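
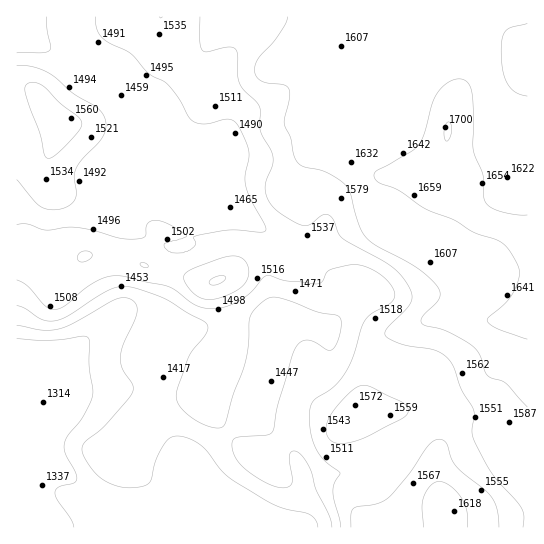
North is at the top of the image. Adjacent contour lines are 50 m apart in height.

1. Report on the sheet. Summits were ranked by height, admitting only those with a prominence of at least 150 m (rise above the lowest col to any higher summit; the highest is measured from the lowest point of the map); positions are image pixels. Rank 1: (447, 131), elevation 1702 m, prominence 388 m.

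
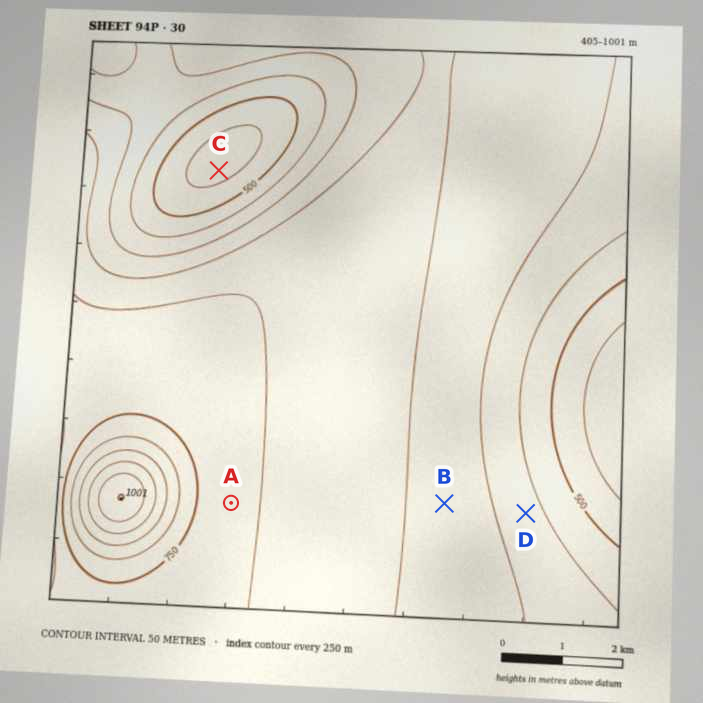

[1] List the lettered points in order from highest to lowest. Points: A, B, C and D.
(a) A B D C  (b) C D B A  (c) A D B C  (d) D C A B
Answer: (a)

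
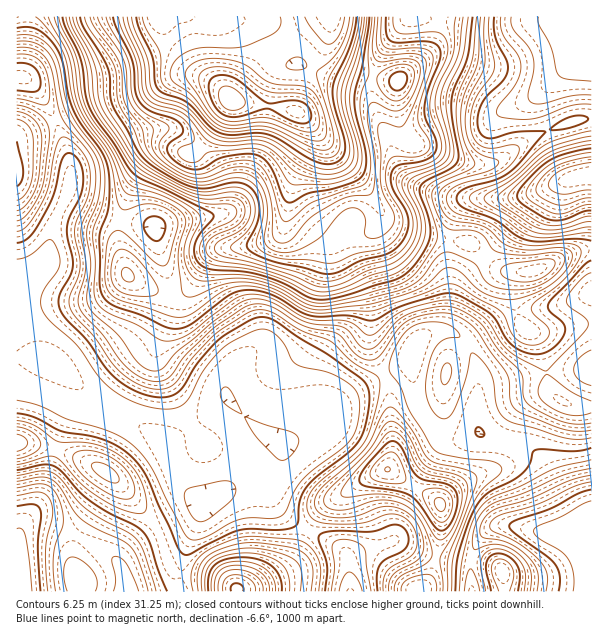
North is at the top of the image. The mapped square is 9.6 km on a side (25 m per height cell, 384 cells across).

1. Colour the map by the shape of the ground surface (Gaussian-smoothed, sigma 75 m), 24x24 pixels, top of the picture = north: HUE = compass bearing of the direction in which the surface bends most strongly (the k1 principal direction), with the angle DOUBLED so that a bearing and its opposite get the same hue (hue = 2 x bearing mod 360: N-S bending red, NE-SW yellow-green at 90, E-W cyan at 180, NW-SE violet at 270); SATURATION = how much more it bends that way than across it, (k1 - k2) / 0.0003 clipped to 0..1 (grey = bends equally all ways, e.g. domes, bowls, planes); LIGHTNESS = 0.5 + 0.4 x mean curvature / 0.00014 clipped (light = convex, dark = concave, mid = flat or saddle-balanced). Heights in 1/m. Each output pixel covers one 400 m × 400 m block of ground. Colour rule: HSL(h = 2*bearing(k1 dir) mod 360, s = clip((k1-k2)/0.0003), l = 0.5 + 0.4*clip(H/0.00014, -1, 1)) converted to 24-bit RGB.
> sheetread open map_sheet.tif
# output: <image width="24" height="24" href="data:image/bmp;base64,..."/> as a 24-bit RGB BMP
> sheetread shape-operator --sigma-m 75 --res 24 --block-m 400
<image width="24" height="24" href="data:image/bmp;base64,Qk32BgAAAAAAADYAAAAoAAAAGAAAABgAAAABABgAAAAAAMAGAAATCwAAEwsAAAAAAAAAAAAALClwrK+Fsb+glIqkUDKCk1WRc8ZyACih2vHk4d3ux5XijVG3sp2OLSJuMVGFe97c4NHq89fKGQddIRqw7fjTUlfAZ2OoWlaRKjJzm7yIrLN7hklTXDdharNnbM2AAJmsaOFYyntfxlSbv3vAuXWJVSRpRZZmL5c4Zjot/7xuBlp4Ifj/7PLZqCbCpE2WhVuMNFd1pK5uqVNDhUVMXX5kZ9R2c7d7MGBeUHsum6I3fWJEmi8xrhAMc083T58+RmI8Khkk/++0P+khATITV0EDVTMWeXU+eXpfOGVFZmFArlhHk3RqgcCNdNmcg1eHaVNtWX5Tjo9Scm1UcDqS45zfz7DWoWRxWTNJKYah2fjT767PKxtUZHJFaotZXopVV3BSVXdFLUxRnat3m8u9uunVWl+ufUF7hHB0an9vdIpuboR8N4WKXa++5prs+5D4o7vjbv/2kdrO9m3PwEjwiIHGh36tl2uMdWBYj6fNH5Xzo+Pru+bkuHSYhjNvgmKFjYSOgYqPdY2MfXqAYH9wMXpDLHJTz2zQ9ODXUrKAS00vhltAq2SZtXC0rWWxtGaypX+vxcDpSGvKTqVVkms+hjU1glpneIF0e4t/hIyNf3SDf3d4e395a39tOWVRKVg5+vqrsj+CeDhecIdYdVlRjF1GeU5DjVpGqJpZlGU5f0tIfWxXgGNXglhPhWpGcZZMXZRqfnF7g254hH52fYF2eX52XWZzOXZy3fFveSphrmpeYZZ0Yk+Gr26mnm2xm7nLqrjegXhpgXd0gW55hkhkkkNOsKV0c8JtR4VuYG11hHWFjICBhn16fHNvbldgRHxFptJtXDyJv5mIaKCeR095dGmHf7GCf8KIX4qGgH95fnV1e1N0i0x9j7SwqL+9vpmIT3hSQnFnaIJ7iH6Kk22BiGBziVKBmsFsPLY3OUNrt7eKsm6hajVzj2xEibk0faI/X2dPf3l3fl1tcUNfb5tkfKprjmxYxXVcrZdmO2JMPXRIaVxMfTwrgHktQ3VR0c2Ri6pUJlBHYZpCiDRHdjt1ub6bvNrVhY6+XV2fdWqKgUuelGqxrpZ4jH9QZJRdsp+PyZOggmqXQmNVLRgfjTAf29QxG3AZYbsjtXQ/T1c3N1smWkE4TZBTXthSf7w/lZJPfGKhaG6GTGyfc06613Wyss2wfM7UcFO20FVcqTg2VhwwSylCZbuR497Umq7ITaiSk45teZ24TnXIRGG/k6q4uI5jy543NoMdK1k1aIVdTGhrOTFKurp11efJWmSqcBqI7FOK4WWzhEjahajWdubQj8XFzarNpl20j6+ARbx1N1ODVHSPacCxnLfm3tD78dL5HjCvXrFNNUR1Qz6RkNWJt9J2bUBuISV4pq3c2NX2t5H/687yl8nHYpuoiHSsvYfS1sHNksfADU26h6PXj9fNO8uaLbSu2pHq44//kMxlGltzNHSryZiF0JNCVD83KSoUVX8AQGELKRYe6YVb0bR7X3hZSXBPhoJeyuG8wt3iF0adObShp7t/oGRwS2tGHjcgx6tQzdapImqEHDtQokVM8mJJXxIgTx4SsPwEJXgVDSYfgtQ637KCkEw9YHMxJNM7afFdfC4TLBYKKisINDIALjwAHz0NMVEzaaMz1sqsOj2CFRQ6VS059AwM2zKpts/p2PPwbGPOInKaOqljx1AwwmVeoNynZPGzgxNSrwgeZsU/PbLur6n38r/oK4QlEigLL0AKyLiRbTGNJgcsUCswdc96vezz0+/28C+UyQQBQlslKD0il6dGqOav1fbhLD7OYRCYyMnp2+zwFajqKTCJ5ZbU/6n8tk7gQEqbybPKeQCVdAaIk8m8ctOAo6sPLCgHVwod8NrSoq3kN4j3wPLy0vnfgM1+Pw1IfzBKZOQ6yNBpbDNbIDE8VYpMmF+00qDw1cP6ljE+SABSelnDvtrMoUTP7avJYmbNPcfx2fLmv9HuYJPzq8bd4rWTi1E1Iws8zml2tedyU3c5ekRROUtcT4hGPHVITIVSnKVtOyYhKB1EfaFftcBWNjZb19SZsbjefc/lpNazp2JpZEw+dnA36Fwn1qFHAEBrobvq9dbkrVatWoSGRG+qe5etW4KTVn1qdn9XND9OJTJJiIVDq8JVPzpenfBrU75QYaBQi4JHkEtPnGuHhGd+rG1n+OfFAIxyCF9S12Z685vRp4jBMYumW2OjjmSfc2eFfXd8LkbMDQi6rrnYjbXNWmDI0uzAbZN1d4VmeXpleH5mfW1kj2J8m4B++fLSVdDHBh0tT1gqwnos4sB/PXJzOUZPeF5afG14f3t/"/>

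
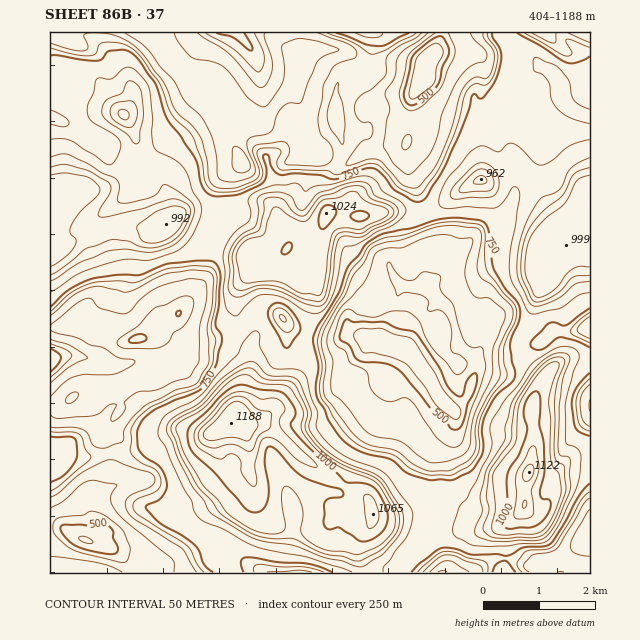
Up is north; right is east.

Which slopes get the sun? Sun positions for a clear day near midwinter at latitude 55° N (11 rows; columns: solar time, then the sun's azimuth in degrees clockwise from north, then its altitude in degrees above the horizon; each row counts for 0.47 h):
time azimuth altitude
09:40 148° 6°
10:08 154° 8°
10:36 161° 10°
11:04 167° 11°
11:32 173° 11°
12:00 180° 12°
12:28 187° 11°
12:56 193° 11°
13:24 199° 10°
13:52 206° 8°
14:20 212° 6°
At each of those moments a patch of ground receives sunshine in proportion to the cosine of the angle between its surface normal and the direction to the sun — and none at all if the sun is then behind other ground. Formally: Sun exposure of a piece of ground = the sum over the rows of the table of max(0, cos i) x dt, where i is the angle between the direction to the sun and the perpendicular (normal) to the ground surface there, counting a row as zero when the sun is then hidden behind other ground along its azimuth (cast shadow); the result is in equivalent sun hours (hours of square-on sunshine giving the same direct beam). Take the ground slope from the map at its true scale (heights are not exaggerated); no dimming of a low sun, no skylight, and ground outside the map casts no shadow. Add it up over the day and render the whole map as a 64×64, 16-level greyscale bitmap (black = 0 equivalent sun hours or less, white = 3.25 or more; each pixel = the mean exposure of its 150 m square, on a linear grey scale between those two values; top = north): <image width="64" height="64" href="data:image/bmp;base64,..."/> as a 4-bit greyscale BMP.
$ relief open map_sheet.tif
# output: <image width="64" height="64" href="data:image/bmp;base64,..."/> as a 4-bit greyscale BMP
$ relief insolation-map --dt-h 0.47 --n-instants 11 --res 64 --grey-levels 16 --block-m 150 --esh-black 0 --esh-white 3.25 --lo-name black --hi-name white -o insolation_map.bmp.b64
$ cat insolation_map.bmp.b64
<image width="64" height="64" href="data:image/bmp;base64,Qk12CAAAAAAAAHYAAAAoAAAAQAAAAEAAAAABAAQAAAAAAAAIAAATCwAAEwsAABAAAAAAAAAAAAAAABEREQAiIiIAMzMzAERERABVVVUAZmZmAHd3dwCIiIgAmZmZAKqqqgC7u7sAzMzMAN3d3QDu7u4A////ABEQAAABM0REWqdlM2vv///sq8hURovLt2eGIQATQQFDEQAAAAI0REZ3VVVZzczMze7u3LhUWM3Lz/tCNndkIxEhAAAAA0VVeIdlVXmIiJvf/tus3HREfP/8u7qaz/1zMxAAAAA1ZWi8uFRFaL3tzMqGZnmst0RGmYec7////JVCEAAAElZnrNuGRFa+/tyYdVVVaJipVERFZovf///rqFRDRFVYmKzcl1VXneyXZTNERVVVh2ZUREREI0WKqauqdYqqiLqKu4ZURYvdllRDI0RFVEVVQ0RERDMhI0qoiZmGd4d5hmd1MjRFeJdVZUMkVEQzRDIRJEREMjQzNHM3iJeWVnZUMQASNFaKhVZlRFdUMzNEIQEjREQzRVRDMySJm8plVEMQAAFEerllZmVFh1RERCAAATMyMzMzREM0M1eLrKdUVDEAA0WJhVZmU0aGVWZCAAASIRAQEiJURYdDNGmKy5d3ZUNXVphlZmUzRmZ4cyAAABEAAAAAEjMzZ1IzRlWLuXZ4rLhYl2d1RDNFaZUQAAAAEAAAAAARASETQRRERWVndmialmmHmXVnZEaXMAAAAAAAAAAAAAEAERIyAUQ0QxATNHdVaHnKmap1aXIAAAAAAAAAAAAAAxABEkQAIwEiIRATREaGWLvMuXmoIAAAAAAAAAAAAAAkIRIRNDIhAAASETQzRoYzRomHm4IAAAAAAAAAAAAAADQyMzI0QgAAAAIyERIyERABNERFQiMQAAAAAAERAAAAIyI0VERDAAAAIzMgABEAAAATMhJWZUAAAAAAEREQAAARISRmM0MREAAjMzEAAAAAAAEQABMiEQAAABABEQAAABESIjQzQzIgACMzMhAAAAAAAAAAABERAAABAAARAAEhEQEREkVVU1RDIzMyEAAAAAAAAAAAASEAAREAERAAJUERAAABRlaHp2ZUMzIhAAAAAAAAAAABJBABEiIhEBJEMyEQAAFGZYvbhmVUQyIQAAAAAAAAAAAkMRARIhABJEREMSIiABaFWZu5mHREMiEAAAAAAAAAASMyIAAAABI1VDMzNEMQAWdFNGZCIREhERAAAAAAAAABIiIhAAAAEkZSIjM0MhAAA0MAAAARAAAAEQAAAAAAAAEiIQAAAAEjVkIkQyNCEAAAEAAAIzQgAAAREREhAAARACRCAAABNEVUMzRDISMhAAAAAAI0RXdCIhERJDEQARAANnVDM0RnhkMzNEQxEjIQAAAhIzRERmQyABEjIhEhAANHl1V4iHZlMiJENDISMyJGRKUzREREVUMRESIjMzMhNVephomYZEQhEkQzMiNGZ2Wb22REVVVFVEMiIzZkNXd4rLqoZUVURDIkRDM0d43adViMyFRnZlRVVVMjWLlmmr3cqadEMzIiI1VERFm4jO63VXnvyZiIllRERDNHvv7/2Yh3h0QyMiIjRERWioiXerqIuYvv3LmqhlQzNDRp3tp1ZWZnVEMkVTM0RGioZ4VGirzMqImaqpq7qXd3VFVFZlVEVWiFQ0ZlZlM0V4ZFVER6u5rLqHZmZ5rM3clWZVRVRERFWbdERVVWZDM1VERERFeYaJqamYibupiJhkNEREVURFVXqGZlRVRFQyREMzRERWZFaImqu9//yFRUMRIzM0REVlaLypdURERDJFQzI0REVUMkZ5mZiJvbdEQxAAEzNDRXm+7u7tlkRFVEVDISNDRENEIyRmZTRYqFRDIAATMyJFnv/v/c7+uZmpdUMhEjM0REVUIBIhEjV4ZEMhACMhADZ4ib7+p53///+lQyEAIzREVWZSAAAAASVUMyIQIgAAE1QyJGd1NHmqmGVDMhABNERWd3UQAAAAACMiIiNBAAAAARAAABEBNpmIh0MyEAAjRERWeFEAAAAAEAAAEQAAAAAAEQAAAAAkfNzKUzIgABNDREQzQxAAAAEgAAAAAAAAAAAAAAAAABITnLhUMyAAEjEREAACMhIQEiAAAAAAAAAAAAAAAAAAARADQzRDIREQAAAAAAJUMyESIQAAAAAAAAAAAAAAAAABEQAAIzMiIhAAAAAAEjQxASIRAAABMAAAAAAAAAAAAAEhAAAjMzMiEAAAAAEiNUIiIREAAAMQAAAAAAAAAAABERIQASNDMzIQAAAAEiNWQzIREREAEAAAAAAAAAABABEREiESIzMzMhEBAAEiRnU0QyERIiIQAAAAABAAEhIhIiERIiIzMzMzIiMyI0WctkQxAAEjMyEAAAABEQESEjMyIhIjMzMzREREREREabuGVCAAEiMzIhABARJEEREiIiIiIiIzQ0REREVTM0RFQyRDIAASIzMyMiEREjMyEiIQASIiIiI0REREREM0QyEAAjMhESIzMzRDMiIiI0QzIhAAEiIyJERERERDNEREMQACMyEiMzMzRVQzIjMzVmUzIAABISIkREREREREREQyABEiESMzMzRYZTMzMzRXiWRBAAAhAAE0RERERERERDIRAAACMzM0RXdlQzMxJENHhUMAASEAATREREQzQzMyESEBABIzNERXhlQzMzIRMRNDRBABEhABJEREMhEgEAABIiABIjNERYmHQzREMgADZUREMQASEAE0REMQAAAAAAAAAAEjNFVpqYQiNEQzEAWIqXd0ISIhFFREIQABAAAAAAAAEjNFaLyoQRNEREV53szN3LllVER6dDEAABEBAAAAAAASM0V82oUhN4iIrf/rl2jf26dURGZCAAAAAB"/>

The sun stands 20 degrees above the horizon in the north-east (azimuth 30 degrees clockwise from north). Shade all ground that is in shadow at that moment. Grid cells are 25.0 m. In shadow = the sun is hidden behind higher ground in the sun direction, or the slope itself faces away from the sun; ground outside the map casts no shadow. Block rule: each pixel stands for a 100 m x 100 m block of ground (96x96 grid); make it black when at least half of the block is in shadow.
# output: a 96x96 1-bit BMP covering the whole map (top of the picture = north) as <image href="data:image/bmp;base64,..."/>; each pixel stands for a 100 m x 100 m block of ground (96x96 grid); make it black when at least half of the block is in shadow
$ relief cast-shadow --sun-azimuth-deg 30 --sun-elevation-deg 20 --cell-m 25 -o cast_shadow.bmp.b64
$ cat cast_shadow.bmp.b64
<image width="96" height="96" href="data:image/bmp;base64,Qk2+BAAAAAAAAD4AAAAoAAAAYAAAAGAAAAABAAEAAAAAAIAEAAATCwAAEwsAAAIAAAAAAAAA////AAAAAAAAAAB4B//+AA/8AAAAAADgH//+AA/+PAAAAAPAPx/+AA///wAAAAfAfz/8AAf//4AAAD/A//+AAAOP/4AAAH+B//4AAAAP/wAAAP8D/4AAAAAP/wAAP/4H/AAAAAAAEAAAf/gP8AAAAAAAAAAAd+APwAAAAAAAAAAAQwAfAAAAAAAAAAAAAAA+AAAAAAAAAAAAAAB8AAAAAAAAAAAAAAD8AAAAAAAAAAAAAAD4AAAAAAAAAAAAAAPwAAAAAAAAAAAAAPPgAAAAAAAAAAAAAf/AAAAAAAAAAAAAAffAAAAAAAAAAAAAAefAAAAAAAAAAAAAAIf4ACAAAAAAAAAAAA94QGAAAAAAAAAAAA944cAAAAAYAAAAAA5ww4AAAAAYAAAAAA4AAAAAAAAYAAAAAAQAAAAAAAAAAAAAAAAAAAAAAAAAAAAAAAAAAAAAAAAAAAAAAAAAAAAAAAAAAAAAAAAAAAAAAAAAAAAAAAAAAAAAAAOAAAAAAAAAAAAAAAcAAAAAAAAAAAAAAAcAAAAAAAAAAAAAAAYAAAAAAAAAAAAAAAQAAAAAAAAAAAAAAAgAAAAAAAAAAAAAABgAgAAAAAAAAAAAADgAAAAAAAAAAAAAAHgAAAAAAAAAAAAAAHgAAAAAAAAAAAAAAPAAAAAAAAAIAAAAB+AAAAAAAAAMAAAAH8AAAAAAAAAMAGAB/AAAwAAAAAAAAPAB8AAA4AAAAAAAAfwBwAAB/AEAAAAAAf8AAAAB/gAAAAAMA/8AAAAD/wAIAAAMP/8AAAAD/4APgAAE//gAAAAH/AAP4AAMf/AAAAAHvAAD+AwcD8AAAAAHuAIA/D//AAAAAAAHGAEAAB//gAAAAAACEAAAAA/9gAAAAAAAAAAAA+BggAAAAAAAAAAAA/AAAAAAAAAAAAAAA/gAAAAM/AAAAAAAAfwAAAAf/4AYAAAAAAAAAAAf///8AAAAAAAAAAAf///8AAAAAAAAAAAM8H/8AAAAAAAAAAAAOB/4AAAAAAAAAAAAAACAAAAAAAAAAAAAAAAAAAAAAAAAAAAAAADgAAAAAAAAAAAAAAD4AAAAAAAAAAAAAAA8AAAAAAAAAAAAAAAAAAAAAAAAAAAAAAAAAAAAAAAAHAAAAAAAAAAAAAAAPAAAAAAAAAAAAAAAPAAAAAAAAAAAAAAAPAAAAAAAAAAAAAAAeAAAAAAAAAAAAAAAIAAAAAAAAAAAAAAAAAAAAAAAAAAAPAAAAAAAAAAAAAAAfAAAAAAAAAAAAAAAfAAAAAAAAAAAAAAAOAAAAAAAAAAAAAAAAAAAAAAAAAAAAAAAAAAAAAAAAAAAAAAAAAAAAAAAAAAAAAAAAAAAAAAAAAAAAAAAAAAAAAAAAAAAAAAAAAAACAAAAAAAAAAAAAAAEAAAAAAAAAAAAAAAAAAAAAAAAAAAAAAAQAAAAAAAAAAAAAAAwAAAAAAGAAAAAAADwAAeAAAHAAAAAAAPgAB/4AAPAAAAAAAfAAD/9wYPAAAAAAAeAAH/A44PAAAAAAA8AAP8AQYEAAA="/>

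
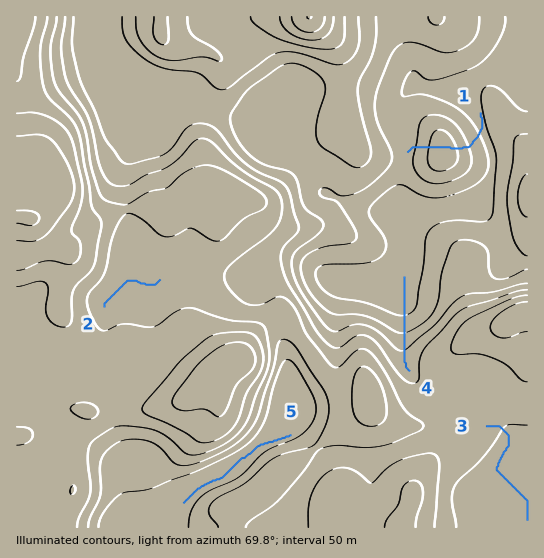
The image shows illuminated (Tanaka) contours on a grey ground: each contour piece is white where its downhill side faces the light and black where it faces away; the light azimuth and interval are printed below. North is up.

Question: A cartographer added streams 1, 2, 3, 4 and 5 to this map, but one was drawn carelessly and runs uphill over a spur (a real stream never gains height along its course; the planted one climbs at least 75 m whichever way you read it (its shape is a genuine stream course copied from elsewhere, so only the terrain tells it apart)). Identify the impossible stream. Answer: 1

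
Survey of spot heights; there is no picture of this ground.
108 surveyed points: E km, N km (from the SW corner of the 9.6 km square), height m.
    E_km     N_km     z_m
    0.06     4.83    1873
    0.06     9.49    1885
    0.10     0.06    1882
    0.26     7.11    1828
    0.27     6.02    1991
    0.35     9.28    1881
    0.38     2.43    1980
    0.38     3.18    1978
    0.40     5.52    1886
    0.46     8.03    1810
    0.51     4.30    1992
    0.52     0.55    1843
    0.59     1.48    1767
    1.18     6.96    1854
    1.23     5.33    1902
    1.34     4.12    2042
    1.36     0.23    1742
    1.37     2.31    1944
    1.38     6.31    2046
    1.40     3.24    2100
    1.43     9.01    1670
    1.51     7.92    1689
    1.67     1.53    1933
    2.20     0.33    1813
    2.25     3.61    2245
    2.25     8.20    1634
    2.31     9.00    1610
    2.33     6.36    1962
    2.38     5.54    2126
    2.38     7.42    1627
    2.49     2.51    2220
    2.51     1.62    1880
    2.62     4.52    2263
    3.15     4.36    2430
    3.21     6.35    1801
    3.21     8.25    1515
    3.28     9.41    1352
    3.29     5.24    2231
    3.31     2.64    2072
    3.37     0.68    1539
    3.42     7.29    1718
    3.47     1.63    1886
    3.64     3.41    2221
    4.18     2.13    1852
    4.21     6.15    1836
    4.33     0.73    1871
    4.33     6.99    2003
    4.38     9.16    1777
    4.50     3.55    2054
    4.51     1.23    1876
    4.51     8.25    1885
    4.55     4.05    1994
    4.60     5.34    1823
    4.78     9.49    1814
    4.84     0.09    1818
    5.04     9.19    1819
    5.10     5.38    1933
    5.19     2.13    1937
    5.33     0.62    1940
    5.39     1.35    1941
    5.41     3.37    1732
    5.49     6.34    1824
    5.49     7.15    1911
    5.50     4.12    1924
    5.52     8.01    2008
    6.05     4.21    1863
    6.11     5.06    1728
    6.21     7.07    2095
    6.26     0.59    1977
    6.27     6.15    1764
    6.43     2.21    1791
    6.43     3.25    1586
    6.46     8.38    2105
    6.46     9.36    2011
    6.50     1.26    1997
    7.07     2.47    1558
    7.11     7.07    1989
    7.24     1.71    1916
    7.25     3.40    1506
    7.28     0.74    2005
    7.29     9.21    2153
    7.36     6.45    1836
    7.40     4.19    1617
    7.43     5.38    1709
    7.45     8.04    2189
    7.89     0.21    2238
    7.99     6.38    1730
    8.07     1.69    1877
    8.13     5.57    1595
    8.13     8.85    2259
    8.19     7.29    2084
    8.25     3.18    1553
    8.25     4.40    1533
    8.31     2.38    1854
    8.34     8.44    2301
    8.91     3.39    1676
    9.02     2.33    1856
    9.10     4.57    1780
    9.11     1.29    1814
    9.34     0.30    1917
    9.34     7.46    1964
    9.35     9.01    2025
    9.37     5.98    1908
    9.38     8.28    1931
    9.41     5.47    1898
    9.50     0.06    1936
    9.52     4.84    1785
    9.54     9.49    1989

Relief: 1350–2460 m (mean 1890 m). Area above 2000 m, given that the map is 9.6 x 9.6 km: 24.5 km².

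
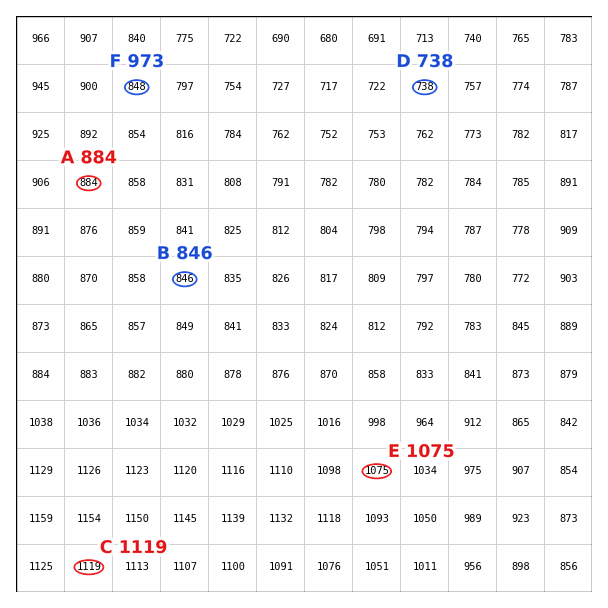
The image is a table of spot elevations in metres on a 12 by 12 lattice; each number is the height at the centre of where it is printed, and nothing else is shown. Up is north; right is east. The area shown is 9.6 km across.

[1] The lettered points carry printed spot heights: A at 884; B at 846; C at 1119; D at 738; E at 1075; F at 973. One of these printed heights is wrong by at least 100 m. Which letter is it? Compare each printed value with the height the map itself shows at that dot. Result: F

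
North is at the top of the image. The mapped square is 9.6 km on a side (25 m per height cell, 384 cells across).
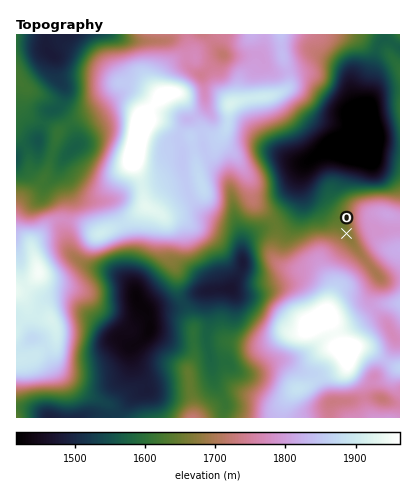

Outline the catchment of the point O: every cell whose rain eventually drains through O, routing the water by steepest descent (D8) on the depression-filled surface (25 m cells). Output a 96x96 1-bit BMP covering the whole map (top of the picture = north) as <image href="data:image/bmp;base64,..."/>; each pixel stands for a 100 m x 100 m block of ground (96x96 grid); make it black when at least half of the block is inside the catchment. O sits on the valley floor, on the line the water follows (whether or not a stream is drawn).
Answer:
<image width="96" height="96" href="data:image/bmp;base64,Qk2+BAAAAAAAAD4AAAAoAAAAYAAAAGAAAAABAAEAAAAAAIAEAAATCwAAEwsAAAIAAAAAAAAA////AAAAAAAAAAAAAAAAAAAAAAAAAAAAAAAAAAAAAAAAAAAAAAAAAAAAAAAAAAAAAAAAAAAAAAAAAAAAAAAAAAAAAAAAAAAAAAAAAAAAAAAAAAAAAAAAAAAAAAAAAAAAAAAAAAAAAAAAAAAAAAAAAAAAAAAAAAAAAAAAAAAAAAAAAAAAAAAAAAAAAAAAAAAAAAAAAAAAAAAAAAAAAAAAAAAAAAAAAAAAAAAAAAAAAAAAAAAAAAAAAAAAAAAAAAAAAAAAAAAAAAAAAAAAAAAAAAAAAAAAAAAAAAAAAAAAAAAAAAAAAAAAAAAAYAAAAAAAAAAAAAAA4AAAAAAAAAAAAAAA4AAAAAAAAAAAAAAA4AAAAAAAAAAAAAAB8AAAAAAAAAAAAAAB+AAAAAAAAAAAAAAD/AAAAAAAAAAAAAAH/gAAAAAAAAAAAAAD/wAAAAAAAAAAAAAD/4AAAAAAAAAAAAAD//8AAAAAAAAAAAAB//8AAAAAAAAAAAAB//8AAAAAAAAAAAAB//8AAAAAAAAAAAAB//8AAAAAAAAAAAAB//8AAAAAAAAAAAAB//8AAAAAAAAAAAAD//8AAAAAAAAAAAAH//8AAAAAAAAAAAAH//8AAAAAAAAAAAAH//8AAAAAAAAAAAAH//8AAAAAAAAAAAAD//8AAAAAAAAAAAAB//8AAAAAAAAAAAAA//8AAAAAAAAAAAAAf/8AAAAAAAAAAAAAP/8AAAAAAAAAAAAAP/8AAAAAAAAAAAAAAf8AAAAAAAAAAAAAAP8AAAAAAAAAAAAAAH8AAAAAAAAAAAAAAH8AAAAAAAAAAAAAADwAAAAAAAAAAAAAAAAAAAAAAAAAAAAAAAAAAAAAAAAAAAAAAAAAAAAAAAAAAAAAAAAAAAAAAAAAAAAAAAAAAAAAAAAAAAAAAAAAAAAAAAAAAAAAAAAAAAAAAAAAAAAAAAAAAAAAAAAAAAAAAAAAAAAAAAAAAAAAAAAAAAAAAAAAAAAAAAAAAAAAAAAAAAAAAAAAAAAAAAAAAAAAAAAAAAAAAAAAAAAAAAAAAAAAAAAAAAAAAAAAAAAAAAAAAAAAAAAAAAAAAAAAAAAAAAAAAAAAAAAAAAAAAAAAAAAAAAAAAAAAAAAAAAAAAAAAAAAAAAAAAAAAAAAAAAAAAAAAAAAAAAAAAAAAAAAAAAAAAAAAAAAAAAAAAAAAAAAAAAAAAAAAAAAAAAAAAAAAAAAAAAAAAAAAAAAAAAAAAAAAAAAAAAAAAAAAAAAAAAAAAAAAAAAAAAAAAAAAAAAAAAAAAAAAAAAAAAAAAAAAAAAAAAAAAAAAAAAAAAAAAAAAAAAAAAAAAAAAAAAAAAAAAAAAAAAAAAAAAAAAAAAAAAAAAAAAAAAAAAAAAAAAAAAAAAAAAAAAAAAAAAAAAAAAAAAAAAAAAAAAAAAAAAAAAAAAAAAAAAAAAAAAAAAAAAAAAAAAAAAAAAAAAAAAAAAAAAAAAAAAAAAAAAAAAAAAAAAAAAAAAAAAAAAAAAAAAAAAAAAAAAAAAAAAAAAAAAAAAAA="/>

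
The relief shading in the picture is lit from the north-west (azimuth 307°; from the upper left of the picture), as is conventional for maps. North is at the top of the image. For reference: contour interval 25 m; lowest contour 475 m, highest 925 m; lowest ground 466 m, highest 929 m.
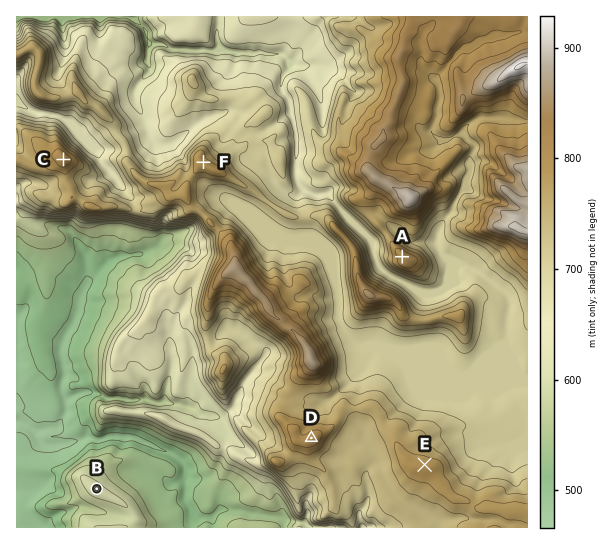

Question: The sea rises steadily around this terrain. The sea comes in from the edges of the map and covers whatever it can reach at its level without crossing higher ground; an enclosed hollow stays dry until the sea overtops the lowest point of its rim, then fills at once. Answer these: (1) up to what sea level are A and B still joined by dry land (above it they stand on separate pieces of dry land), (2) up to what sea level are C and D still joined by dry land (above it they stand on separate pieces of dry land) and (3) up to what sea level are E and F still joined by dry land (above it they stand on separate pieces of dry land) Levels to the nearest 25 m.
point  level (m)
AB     525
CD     725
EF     750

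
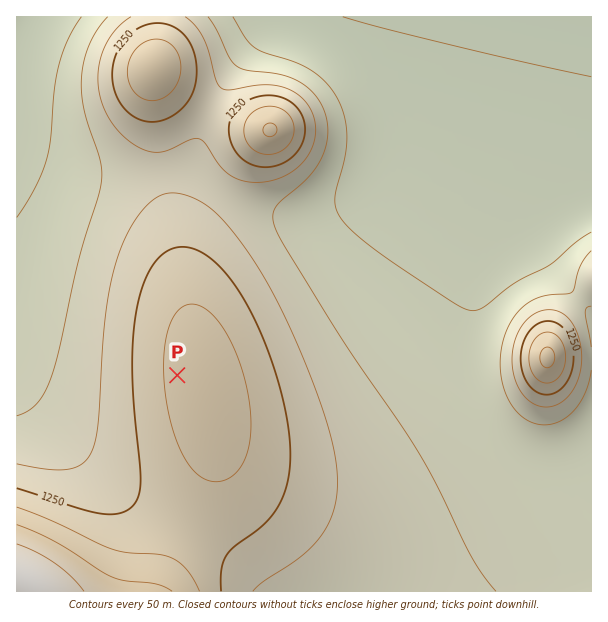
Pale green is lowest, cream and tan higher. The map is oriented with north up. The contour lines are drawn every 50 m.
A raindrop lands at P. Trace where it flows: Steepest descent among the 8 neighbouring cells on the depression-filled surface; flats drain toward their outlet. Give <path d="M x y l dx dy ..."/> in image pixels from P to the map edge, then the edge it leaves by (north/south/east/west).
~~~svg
<path d="M177 375l-132 0-28-28"/>
exit: west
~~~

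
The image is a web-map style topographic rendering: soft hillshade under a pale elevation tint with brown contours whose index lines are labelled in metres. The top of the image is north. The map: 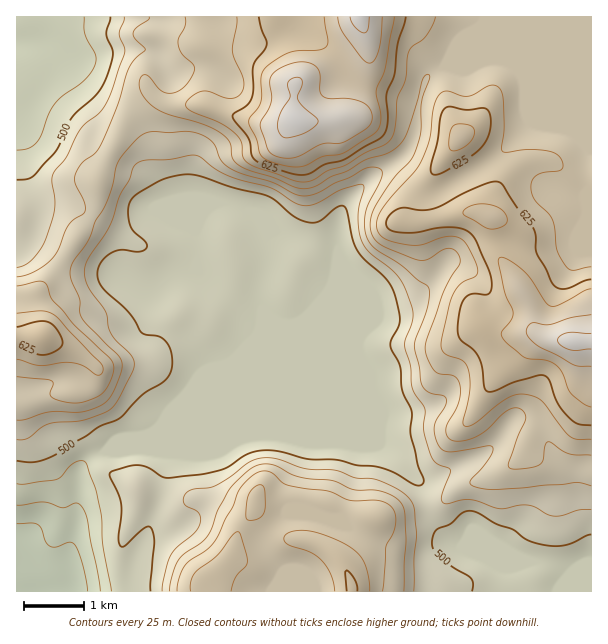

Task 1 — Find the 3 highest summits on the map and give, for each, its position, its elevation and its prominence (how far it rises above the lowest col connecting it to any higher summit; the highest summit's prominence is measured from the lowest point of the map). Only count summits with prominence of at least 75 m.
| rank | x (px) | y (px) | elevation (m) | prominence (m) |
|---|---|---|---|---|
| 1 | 294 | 119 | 710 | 302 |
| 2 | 572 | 341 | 708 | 131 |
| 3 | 41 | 338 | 650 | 98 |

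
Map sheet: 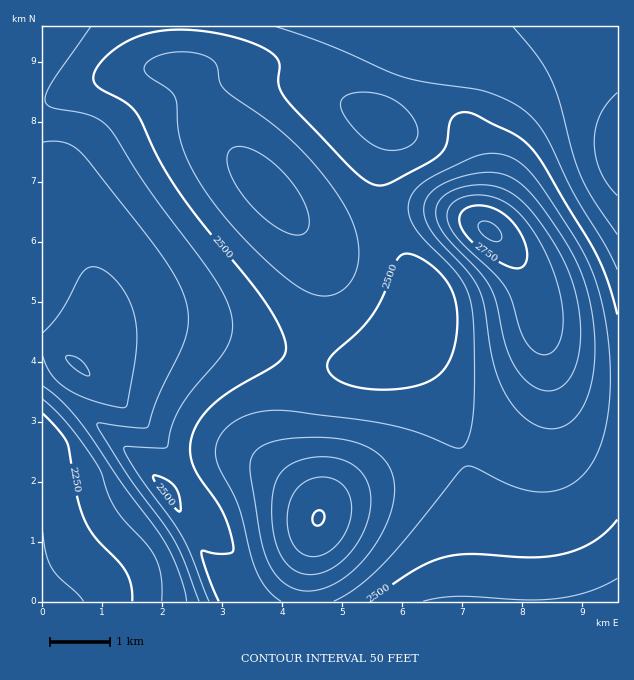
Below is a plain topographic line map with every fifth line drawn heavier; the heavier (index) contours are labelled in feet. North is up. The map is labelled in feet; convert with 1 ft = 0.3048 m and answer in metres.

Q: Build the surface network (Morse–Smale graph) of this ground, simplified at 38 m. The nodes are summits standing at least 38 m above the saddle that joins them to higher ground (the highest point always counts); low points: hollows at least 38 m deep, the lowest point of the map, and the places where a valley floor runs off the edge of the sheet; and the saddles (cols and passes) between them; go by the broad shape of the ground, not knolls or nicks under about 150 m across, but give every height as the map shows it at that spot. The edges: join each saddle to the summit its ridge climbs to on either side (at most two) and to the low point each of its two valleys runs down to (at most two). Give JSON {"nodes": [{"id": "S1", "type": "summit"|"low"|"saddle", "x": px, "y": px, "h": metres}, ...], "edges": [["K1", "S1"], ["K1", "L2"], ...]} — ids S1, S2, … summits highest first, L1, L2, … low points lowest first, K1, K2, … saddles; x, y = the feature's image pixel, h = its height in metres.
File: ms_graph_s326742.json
{"nodes": [
{"id": "S1", "type": "summit", "x": 490, "y": 231, "h": 856},
{"id": "S2", "type": "summit", "x": 319, "y": 517, "h": 839},
{"id": "L1", "type": "low", "x": 44, "y": 600, "h": 666},
{"id": "L2", "type": "low", "x": 617, "y": 148, "h": 708},
{"id": "K1", "type": "saddle", "x": 464, "y": 457, "h": 777},
{"id": "K2", "type": "saddle", "x": 178, "y": 27, "h": 760}],
"edges": [["K1", "S1"], ["K1", "S2"], ["K1", "L1"], ["K2", "S1"], ["K2", "L1"], ["K2", "L2"]]}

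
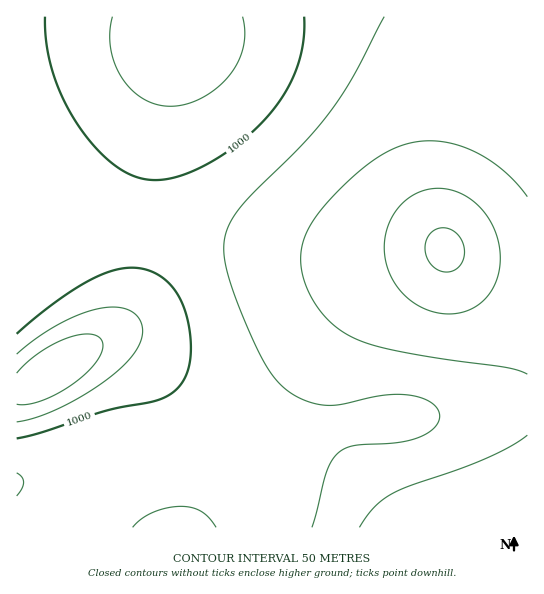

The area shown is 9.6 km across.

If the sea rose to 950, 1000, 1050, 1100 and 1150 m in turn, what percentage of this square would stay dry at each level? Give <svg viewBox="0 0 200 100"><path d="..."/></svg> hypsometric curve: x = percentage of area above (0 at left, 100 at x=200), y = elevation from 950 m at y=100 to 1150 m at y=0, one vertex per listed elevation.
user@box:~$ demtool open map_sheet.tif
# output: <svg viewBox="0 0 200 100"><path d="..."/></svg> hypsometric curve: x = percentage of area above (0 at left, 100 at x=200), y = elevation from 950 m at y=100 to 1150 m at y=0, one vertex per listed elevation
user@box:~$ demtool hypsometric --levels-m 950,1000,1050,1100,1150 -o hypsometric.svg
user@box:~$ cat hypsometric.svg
<svg viewBox="0 0 200 100"><path d="M185 100l-26-25-70-25-51-25-29-25"/></svg>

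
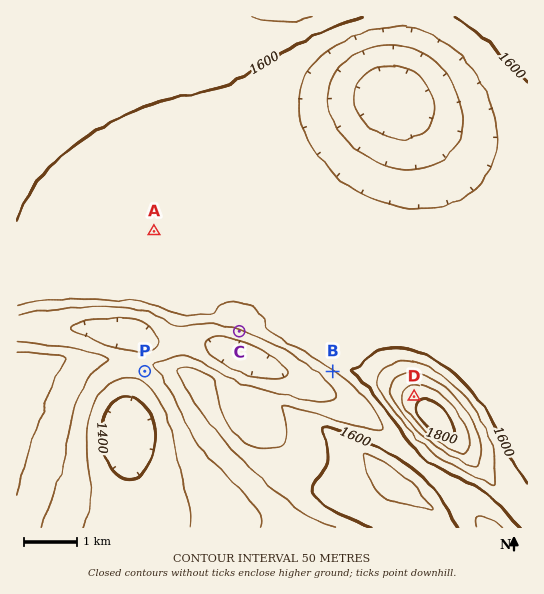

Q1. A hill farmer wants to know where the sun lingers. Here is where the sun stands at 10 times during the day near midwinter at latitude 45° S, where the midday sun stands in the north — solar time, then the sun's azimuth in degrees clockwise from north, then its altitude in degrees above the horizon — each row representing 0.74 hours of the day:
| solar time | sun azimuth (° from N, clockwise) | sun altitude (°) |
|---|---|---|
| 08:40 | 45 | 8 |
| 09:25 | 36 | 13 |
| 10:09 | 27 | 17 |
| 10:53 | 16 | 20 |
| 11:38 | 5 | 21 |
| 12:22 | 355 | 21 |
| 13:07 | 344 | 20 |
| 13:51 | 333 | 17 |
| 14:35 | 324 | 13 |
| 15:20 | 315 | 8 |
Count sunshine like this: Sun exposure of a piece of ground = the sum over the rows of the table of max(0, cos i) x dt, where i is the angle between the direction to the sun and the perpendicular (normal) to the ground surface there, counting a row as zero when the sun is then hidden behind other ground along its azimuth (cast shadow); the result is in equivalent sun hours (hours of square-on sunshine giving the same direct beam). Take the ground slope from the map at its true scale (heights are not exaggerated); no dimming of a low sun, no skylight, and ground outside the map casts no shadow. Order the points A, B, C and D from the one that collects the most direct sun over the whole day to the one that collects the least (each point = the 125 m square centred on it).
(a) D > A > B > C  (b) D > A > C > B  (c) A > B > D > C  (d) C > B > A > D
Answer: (a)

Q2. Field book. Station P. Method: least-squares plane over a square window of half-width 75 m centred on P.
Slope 8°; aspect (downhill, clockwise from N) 212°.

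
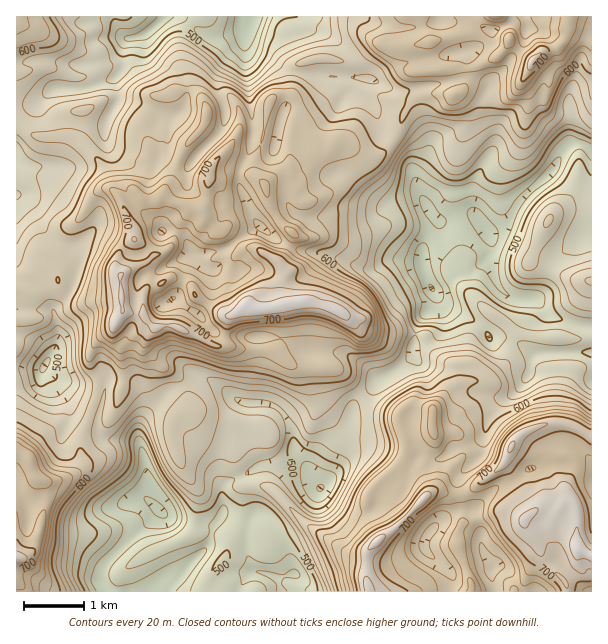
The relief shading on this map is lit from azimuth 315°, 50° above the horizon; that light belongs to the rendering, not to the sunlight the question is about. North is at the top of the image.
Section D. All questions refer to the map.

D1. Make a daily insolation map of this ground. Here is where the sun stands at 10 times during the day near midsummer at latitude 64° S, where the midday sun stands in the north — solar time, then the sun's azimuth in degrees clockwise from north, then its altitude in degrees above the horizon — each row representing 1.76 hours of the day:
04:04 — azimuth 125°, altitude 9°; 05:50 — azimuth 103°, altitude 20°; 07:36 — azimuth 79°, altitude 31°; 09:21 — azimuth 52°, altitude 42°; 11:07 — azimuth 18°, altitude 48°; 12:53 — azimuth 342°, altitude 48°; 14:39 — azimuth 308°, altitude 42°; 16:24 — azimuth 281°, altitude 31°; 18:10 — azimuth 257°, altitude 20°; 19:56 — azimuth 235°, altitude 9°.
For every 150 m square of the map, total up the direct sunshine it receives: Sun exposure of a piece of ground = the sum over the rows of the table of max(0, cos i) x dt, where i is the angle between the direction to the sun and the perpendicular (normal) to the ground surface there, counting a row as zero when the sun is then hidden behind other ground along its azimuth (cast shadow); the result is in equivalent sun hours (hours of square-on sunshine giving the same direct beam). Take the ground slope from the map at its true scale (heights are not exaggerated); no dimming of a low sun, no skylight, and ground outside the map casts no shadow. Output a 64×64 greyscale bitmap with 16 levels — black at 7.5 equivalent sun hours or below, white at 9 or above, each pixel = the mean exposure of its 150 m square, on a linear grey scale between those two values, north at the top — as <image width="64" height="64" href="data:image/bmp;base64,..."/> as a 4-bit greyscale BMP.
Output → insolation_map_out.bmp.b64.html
<image width="64" height="64" href="data:image/bmp;base64,Qk12CAAAAAAAAHYAAAAoAAAAQAAAAEAAAAABAAQAAAAAAAAIAAATCwAAEwsAABAAAAAAAAAAAAAAABEREQAiIiIAMzMzAERERABVVVUAZmZmAHd3dwCIiIgAmZmZAKqqqgC7u7sAzMzMAN3d3QDu7u4A////AJqZq7u7qYmqq7qqqqu7qqu4VWaKu8y7q7uqqpuYdmmHqYm7uYmZmJmqu7qqq8y6u4RXZ6u7u7u7ubuqu4dlm4dleaqIeKupiJqru6mamImYRGVpuqq7vMuZuoq4iIq5iWdniIdnu7qpiJm7uqqImZZFVYmZmrvLuIqqqnV4mqiHy3V4h3ebu7qYh4q7qpqplVVYqphYqqqYmqqYNYqqmJu7lXiHmIm7zLqYeauqqqqGVYu8y3R4mqqqmZVHmamau7uVeZmqqavMzLqqu6qquoRZy7vNyDV6u7qZdHiaqqq6qrZnmru7uru8u6q7uru5VbzMurzdkjeaqphnqZqqqqmqt0V5q8u7u5mJiKqqu5RbzM3KmrzZAmirunmquqqqqaq5MjV4m7u6lld3iZmXRbuavLqYibyAJomYq7u7u6qquapxASNoqqqDRniIiGVqyYisu6qpm8lXmXebu7u7u7upiZcxAkV5qUFHmZmZmby3ZZu7y6qJzLq7l3q7u8y7upmruoZDNFeWAmmpmavMy6dWabvMupisy6vLdprMy8upibzMypdUV5MVmpmZmbu6qoZVi83bqrvMqL3Iaau7y6mKq7u7upd4cjiqmZqpmaqqhVRpvMy6u7u5esuXiaqqqrzMqbu7upgyaqqZqqqYiKmId2eau6qqibuIqpeKqru5zcupu7u6lSSaqqmqqqqXmHiZqYmYiqh3mpmruomqupfcupm7qYdjNqqqqqqqqqmHeJqqqHWLqJmqhpvcl4iHesuqqruphkVoqqqqqqqrupiZmqupdqupqruWm83cqZrNu7vLu6qYVoq7qqqrvMy7mJmZqqmZqqmpq5d6zd3czN28zMy6qql3mru7uqvMy7mImpmambzKqrqruHm93czM3czMy7qqqYiZq7u7qqmIh3eJmYmZzdy8y6u7h4vdzMzdu7u7uqqqqZmau7uodmZVV4iHZ4i83crLqqqYV83MzMyqq7qXmqqph2iruoVVVURXZmVmhorN3My7qruom8zMuambqWSJiId3aKqGQ0VlVoiZmZmHZ6u8u7u7u6mqu7uph3qpdXhmdXiphTISRniJq7u7uWZmi6mau7vMuqvMzMuHZ5mIhkd3eIdDEBR4maq7u7qWEUVqqrzMzcq7qqqruqh3aImUSIdjRBEXqrvMu6mZmGAASGeazMzMubuoh3iImHZWeZdFmIQxFryph5mZmJmHEXZoh6u8zMuZqqu7u7uHZmRomIVom5nMx0MAACRnd0AHh4q6zMzMyomru8zLuruph1aJqWmszMyFaGMQAAAAA4qpq7qru7uoirzLu6h2qqmZhWeaq7qruFjMuqqpdleazMy6qoibqYq8zMy5h4iZmIm5mYmalFmVmszMvMy7u8zMzLirq6qYq8y6qqmZmaqpmauZipqmNmm6u93LvMzMzM3dqqurdYq8yodneIiYuqqqi6iKiruXrMqqrMzLq8zN3dy6u7klrMy6hlVniaq6qrqKqZuXmsy8u6qqu6qpvN3curu6pyi7u7qHiJq7zLu7u4m7vMuYeru6mpmHi8zNy5d4qqmVWLurupmqq7zMu7u7ibvLqrp0mqq7qXnNzLqHeIh3d4Vqu7qqq7qqu8y7u7l4q8uHrMmIZFi7vdpiEliaqYd3ZYu7u6q7upmru7u7qGaau6qrq4d5h4vMc2mqqaqqmId5u7u7qauqmJqqu7uph3mpm6d5h5q6mrlHzLu6qqu6mZq7u7uYirqpiaq7u7upiIWrmImJqru6lnu6mrqqq7u6q7qruomKu7qZqru7u7qXZrqXh5qqu6qGmqmImqmau7uqqZmYiZi8zLqqu7u6u5Y5uqqbzLqqqYiqqqqYiJmaqqmZmIiZl5zcy7uqqrqrp4urzLu7mZmYiZqqu7qXaIiZmZmZmIh3aszLu6qquqvMzMysy7qZmYibqquru6lld3mYdlV4iYZnrMu7qru6mrzMy6vLu7qqmrzLq6qqqpZWeJh2ZmmpmGV5u7uqqqmIm8u7u7uJzJmbu8u7qpmaqXRGeIiYaKqYdlibu5h4iImsy7u6upSsuIq6u7u6mZqqpyR5mamHmpmGV5u7d4mZqru6qru6pzrbmbmqu7qqqqu6VHmaqpeJmIdVmrl5qqq7u6qqu7q6dKyoqpqqu7u7u7uWeJqqmXiHd2RnZKu7u7uqqqu7u7une7mqmqq7zMu7uqh3eJmZiIiHhkRVu7u6qpmru7u7q6iKupqKu7u8zLu6qYdlV4iHiZdniJm7u7u6mJu7upmZmqirqomru7vMu6q6mHVFeHZXmGWbmKq8zMzKmaqYmZisp7yrqKq7uru6qrqYiId5qWR5lGqYmau8u8zLqru6qsyb273Lu7u7q6u7urqqupmqhliVOJmZiIeJq7vMzMzMzL3LrdzMu7u7u6hmZ4q7qamYZZglmamHibuqmbzMzMzM3aqszMuqqpmZh3iHZ4mXd5qSaUN3u7qqq7uqq8y7vMzLmZzLqYiImZhVm7u7u7ljapU3Y3h4iHeJqqvLvMzMzcqIi7zMu7u7lTeZmau7u6lXvGVlaGZWeJq7u8u8zM3cupeau8zMzLlkiqqZiImqu3W9y4VXmImaqqqpmbzMzLmapqqru8zLmIq7u7u6qZq6qZzLuYqqqru7qZhmWszKiJmZq6u7u6mavMu7u8y7u4jLeqmpiqu7uoqqmIh3q7qZmZqau7u7qau6qpmZqqq5IXupqqqZ"/>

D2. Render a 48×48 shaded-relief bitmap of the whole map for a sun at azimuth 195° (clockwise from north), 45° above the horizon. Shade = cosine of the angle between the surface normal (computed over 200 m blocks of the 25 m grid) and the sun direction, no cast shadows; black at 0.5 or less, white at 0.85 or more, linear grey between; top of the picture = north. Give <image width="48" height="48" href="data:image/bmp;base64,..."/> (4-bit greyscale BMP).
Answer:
<image width="48" height="48" href="data:image/bmp;base64,Qk32BAAAAAAAAHYAAAAoAAAAMAAAADAAAAABAAQAAAAAAIAEAAATCwAAEwsAABAAAAAAAAAAAAAAABEREQAiIiIAMzMzAERERABVVVUAZmZmAHd3dwCIiIgAmZmZAKqqqgC7u7sAzMzMAN3d3QDu7u4A////AImENHq7uph4mZZYmL3MuFVnZohHh73qrKp0R5mquqmImZiaqs3Lp2Z2V6hYic3JvJlmeKqIqruoiZq7vN3KmZh1abhpvcyZy2d3eaqXeJu6iZqqvd2oeal3mqiL7sqrqGeGeZmYZWiqmJmZvclmVXqpmIis7Lqqhod2iHZ4dVeamJmJzHJGdDeruYi9yqmqh4h4mHZ3d5q7qaqs1xFGiGV83KmrqYmZh4qauqqYic7cq7zdgzRGipdZzKq5h3eJdauZvNzLq+/am7u4RXh2V5mFeIm7mHZ3VbpleszLrf64q6mGZ5unVHmWRXd6uXd2aLczWJqpruyZq6mYiLzKdEiYdohVupmIiXM1d3d2vsmaqqqqmszLl2iZqYh1e6qZihFXiHiI3bmZmZqqm9y6maqauph3R6qqqyRneJqr7KmZmZmYnMupmruaqId3MmiallZWeJq825mZmHdmrLqpmqmZh3eIURNEIGRFeJmruoiYd3iJzLqqqGV3RWd4YwAAAFRWeJmaq6mHebzN7cu8p1MjJXiJhSIiEWZom6qqvMqIre7v7czMmIUyRXiYd2VEVoiJvcvM3Lmt//7ty6qom7plZ3d1V4dmeJqqq87d26z//9u7mIiJ39uIhlVDZ4iIeJvLus/czd/+y5iZmaq+/7mZhEQ1iJqqmavMyq3bzN23i7zMzMzv63eGRFVpmZiIiaq83Kq7pmVHvO///v/+ljNUNGerhmZoq5msvLmpdESLl6y83e2mQQNWVoqnRFabzaqrmaqYaKq5VEVnd3YyEBVWaap0SJq7zJmql5qYebt1ZkNWdTIQAEVVi6dVnN3LqomZmImHiXdGiId5hTEAFFVWq5dnrNy5d4mYiXZnmYdoqau4QzNXiHeJqYiImaqXZYiImYZplnisy5liV5qpmJqaqIh4h4mYdoeJu5d6dWnNy4UnqpmYiJqqmId4l4qpmHeJq6moaKvLmYachWeId4mIiIiKqHmpmXd3ervHi8uph3nLaJmIiIdmiqmrqWZ4mYiIeL24mah4mHvJipmZmZhnq7vLunRGiKmYh4pmVnZ5qJyomYeJq7l6zMzMu6ZGiJmYiHU0Vmd4qKp2iIiJvLmLzd27vMp2iKqqqoVWiHiFeZdliImqqqmszMy6vMuod7zLuoZ5mIinWJd3iJmqmIrMu6q6rMu5eMuqqGeZmIeaZYeZiYiIh3rLuqq7vMu7rKiIiIiJiId6lXiZiYdmZ4m7zMu8zMu83od4iZl3iJiJh3eamHZVZ5mr3uy83Lu7vIh2ZniHmqqYWGWJmGZ3eJmbzdy73su5q5mHZmZ3eJmVRhJFdlaIiImrupmqvdqqu6qqmHd2RGd0MAIjVWiZmazMuomrqsuby5qqmZiGRFZTICRFZ5qqq927upmsyays3Lu7qYhlVWZBI0ZmZniJreyqqYiaummrzMzLmIdmZVQiVmeHZUV5vLmZmaqYmkR6u7qXZ4eal0NHiIiIh2eaqHiId5malmZ5qZl0V4m8uER6qIh4iImqhniYZoiclYmZqQ=="/>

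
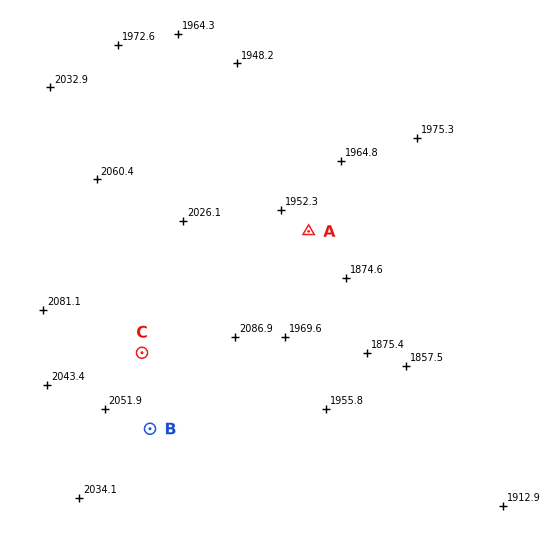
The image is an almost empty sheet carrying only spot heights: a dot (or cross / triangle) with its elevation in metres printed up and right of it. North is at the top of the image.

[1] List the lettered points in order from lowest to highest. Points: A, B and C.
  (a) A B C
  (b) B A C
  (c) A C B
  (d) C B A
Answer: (a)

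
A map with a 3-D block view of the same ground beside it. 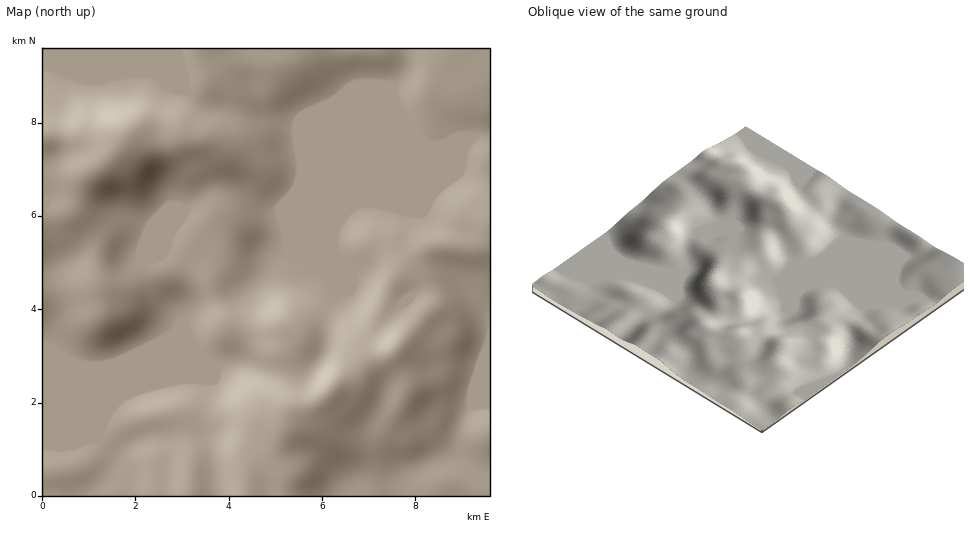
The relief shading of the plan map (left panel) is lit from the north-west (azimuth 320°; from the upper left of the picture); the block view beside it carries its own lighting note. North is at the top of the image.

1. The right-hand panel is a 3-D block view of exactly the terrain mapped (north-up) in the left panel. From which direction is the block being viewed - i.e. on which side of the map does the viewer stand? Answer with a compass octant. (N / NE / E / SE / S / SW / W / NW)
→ SE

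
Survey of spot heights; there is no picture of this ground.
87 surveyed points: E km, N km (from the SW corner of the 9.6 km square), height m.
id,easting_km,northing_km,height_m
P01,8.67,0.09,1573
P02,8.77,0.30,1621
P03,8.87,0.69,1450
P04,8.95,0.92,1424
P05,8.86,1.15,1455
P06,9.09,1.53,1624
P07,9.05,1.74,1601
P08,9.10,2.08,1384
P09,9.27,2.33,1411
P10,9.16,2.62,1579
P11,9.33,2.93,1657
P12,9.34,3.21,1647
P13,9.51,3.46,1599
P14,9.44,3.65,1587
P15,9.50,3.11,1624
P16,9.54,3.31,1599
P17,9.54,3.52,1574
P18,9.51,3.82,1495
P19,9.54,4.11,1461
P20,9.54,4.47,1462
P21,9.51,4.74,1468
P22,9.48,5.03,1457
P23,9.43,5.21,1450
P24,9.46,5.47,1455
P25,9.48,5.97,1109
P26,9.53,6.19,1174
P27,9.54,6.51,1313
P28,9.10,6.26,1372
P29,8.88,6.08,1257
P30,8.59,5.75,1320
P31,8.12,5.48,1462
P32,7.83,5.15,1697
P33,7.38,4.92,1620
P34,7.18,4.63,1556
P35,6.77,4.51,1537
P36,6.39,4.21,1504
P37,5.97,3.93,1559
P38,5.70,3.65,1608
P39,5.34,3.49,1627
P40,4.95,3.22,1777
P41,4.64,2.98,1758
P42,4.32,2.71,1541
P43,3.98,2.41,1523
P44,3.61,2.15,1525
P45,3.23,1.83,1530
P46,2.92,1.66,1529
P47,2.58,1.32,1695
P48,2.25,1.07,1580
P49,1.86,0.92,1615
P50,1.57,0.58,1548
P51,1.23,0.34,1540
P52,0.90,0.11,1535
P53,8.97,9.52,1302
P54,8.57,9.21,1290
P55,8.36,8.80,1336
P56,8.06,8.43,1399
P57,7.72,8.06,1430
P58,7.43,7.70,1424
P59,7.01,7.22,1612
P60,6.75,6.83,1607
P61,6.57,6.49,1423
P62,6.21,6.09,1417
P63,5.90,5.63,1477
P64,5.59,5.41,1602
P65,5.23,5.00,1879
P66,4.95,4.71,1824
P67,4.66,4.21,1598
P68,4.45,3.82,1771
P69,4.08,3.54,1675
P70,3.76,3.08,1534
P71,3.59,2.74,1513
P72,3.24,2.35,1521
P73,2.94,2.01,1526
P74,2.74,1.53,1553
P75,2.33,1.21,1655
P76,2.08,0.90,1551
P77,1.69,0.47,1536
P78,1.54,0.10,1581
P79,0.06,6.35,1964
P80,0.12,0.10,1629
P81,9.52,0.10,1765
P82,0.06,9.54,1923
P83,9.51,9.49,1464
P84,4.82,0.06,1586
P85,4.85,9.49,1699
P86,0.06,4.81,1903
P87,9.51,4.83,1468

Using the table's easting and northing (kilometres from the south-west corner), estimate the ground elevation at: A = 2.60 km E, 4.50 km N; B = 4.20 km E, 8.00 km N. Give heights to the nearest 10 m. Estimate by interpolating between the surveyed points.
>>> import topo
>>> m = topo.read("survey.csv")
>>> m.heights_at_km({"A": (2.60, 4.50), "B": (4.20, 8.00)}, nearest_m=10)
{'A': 1670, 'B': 1910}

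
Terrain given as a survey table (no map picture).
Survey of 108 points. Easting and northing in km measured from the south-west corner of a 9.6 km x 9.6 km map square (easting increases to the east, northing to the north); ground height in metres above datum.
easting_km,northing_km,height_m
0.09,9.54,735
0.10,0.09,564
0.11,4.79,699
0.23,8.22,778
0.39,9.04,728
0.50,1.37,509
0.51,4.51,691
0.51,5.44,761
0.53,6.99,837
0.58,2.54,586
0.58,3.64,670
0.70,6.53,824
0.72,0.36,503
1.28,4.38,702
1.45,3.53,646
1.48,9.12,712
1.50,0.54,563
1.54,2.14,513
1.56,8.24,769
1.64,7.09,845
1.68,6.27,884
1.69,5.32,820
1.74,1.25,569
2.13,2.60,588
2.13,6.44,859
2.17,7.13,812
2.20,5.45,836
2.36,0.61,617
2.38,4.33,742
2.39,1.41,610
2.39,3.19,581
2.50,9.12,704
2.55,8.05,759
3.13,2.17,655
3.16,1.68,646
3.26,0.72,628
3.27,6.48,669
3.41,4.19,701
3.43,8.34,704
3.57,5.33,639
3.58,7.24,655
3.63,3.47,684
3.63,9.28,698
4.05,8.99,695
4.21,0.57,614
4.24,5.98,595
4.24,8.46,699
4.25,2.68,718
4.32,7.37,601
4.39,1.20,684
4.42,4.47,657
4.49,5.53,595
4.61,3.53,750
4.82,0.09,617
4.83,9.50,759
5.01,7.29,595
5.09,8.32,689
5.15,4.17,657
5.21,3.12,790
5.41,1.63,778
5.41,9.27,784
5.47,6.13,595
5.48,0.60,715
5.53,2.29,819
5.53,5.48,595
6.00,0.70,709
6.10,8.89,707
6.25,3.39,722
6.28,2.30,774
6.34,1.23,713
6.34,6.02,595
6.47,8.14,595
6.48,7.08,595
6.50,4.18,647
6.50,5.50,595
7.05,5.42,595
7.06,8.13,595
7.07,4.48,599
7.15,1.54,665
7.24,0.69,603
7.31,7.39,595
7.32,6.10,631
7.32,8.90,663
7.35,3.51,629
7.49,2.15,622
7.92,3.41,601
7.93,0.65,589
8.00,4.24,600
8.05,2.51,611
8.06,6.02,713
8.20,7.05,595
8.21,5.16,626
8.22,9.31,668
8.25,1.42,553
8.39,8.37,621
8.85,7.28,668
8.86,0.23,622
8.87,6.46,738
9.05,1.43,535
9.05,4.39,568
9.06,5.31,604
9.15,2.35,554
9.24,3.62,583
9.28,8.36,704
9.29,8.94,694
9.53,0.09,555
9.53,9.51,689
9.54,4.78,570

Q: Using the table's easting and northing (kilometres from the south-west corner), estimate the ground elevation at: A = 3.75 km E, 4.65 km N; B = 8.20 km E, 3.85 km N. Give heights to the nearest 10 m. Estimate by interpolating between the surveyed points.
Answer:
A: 650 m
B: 580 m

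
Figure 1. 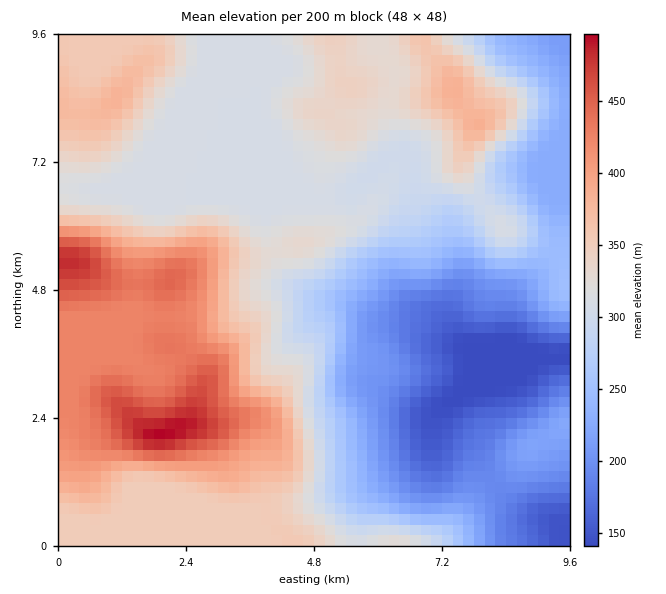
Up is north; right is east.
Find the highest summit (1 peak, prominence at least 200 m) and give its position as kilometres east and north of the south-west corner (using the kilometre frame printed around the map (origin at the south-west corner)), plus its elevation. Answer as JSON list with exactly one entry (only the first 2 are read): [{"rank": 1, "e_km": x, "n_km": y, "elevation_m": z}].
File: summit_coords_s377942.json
[{"rank": 1, "e_km": 1.91, "n_km": 2.09, "elevation_m": 498}]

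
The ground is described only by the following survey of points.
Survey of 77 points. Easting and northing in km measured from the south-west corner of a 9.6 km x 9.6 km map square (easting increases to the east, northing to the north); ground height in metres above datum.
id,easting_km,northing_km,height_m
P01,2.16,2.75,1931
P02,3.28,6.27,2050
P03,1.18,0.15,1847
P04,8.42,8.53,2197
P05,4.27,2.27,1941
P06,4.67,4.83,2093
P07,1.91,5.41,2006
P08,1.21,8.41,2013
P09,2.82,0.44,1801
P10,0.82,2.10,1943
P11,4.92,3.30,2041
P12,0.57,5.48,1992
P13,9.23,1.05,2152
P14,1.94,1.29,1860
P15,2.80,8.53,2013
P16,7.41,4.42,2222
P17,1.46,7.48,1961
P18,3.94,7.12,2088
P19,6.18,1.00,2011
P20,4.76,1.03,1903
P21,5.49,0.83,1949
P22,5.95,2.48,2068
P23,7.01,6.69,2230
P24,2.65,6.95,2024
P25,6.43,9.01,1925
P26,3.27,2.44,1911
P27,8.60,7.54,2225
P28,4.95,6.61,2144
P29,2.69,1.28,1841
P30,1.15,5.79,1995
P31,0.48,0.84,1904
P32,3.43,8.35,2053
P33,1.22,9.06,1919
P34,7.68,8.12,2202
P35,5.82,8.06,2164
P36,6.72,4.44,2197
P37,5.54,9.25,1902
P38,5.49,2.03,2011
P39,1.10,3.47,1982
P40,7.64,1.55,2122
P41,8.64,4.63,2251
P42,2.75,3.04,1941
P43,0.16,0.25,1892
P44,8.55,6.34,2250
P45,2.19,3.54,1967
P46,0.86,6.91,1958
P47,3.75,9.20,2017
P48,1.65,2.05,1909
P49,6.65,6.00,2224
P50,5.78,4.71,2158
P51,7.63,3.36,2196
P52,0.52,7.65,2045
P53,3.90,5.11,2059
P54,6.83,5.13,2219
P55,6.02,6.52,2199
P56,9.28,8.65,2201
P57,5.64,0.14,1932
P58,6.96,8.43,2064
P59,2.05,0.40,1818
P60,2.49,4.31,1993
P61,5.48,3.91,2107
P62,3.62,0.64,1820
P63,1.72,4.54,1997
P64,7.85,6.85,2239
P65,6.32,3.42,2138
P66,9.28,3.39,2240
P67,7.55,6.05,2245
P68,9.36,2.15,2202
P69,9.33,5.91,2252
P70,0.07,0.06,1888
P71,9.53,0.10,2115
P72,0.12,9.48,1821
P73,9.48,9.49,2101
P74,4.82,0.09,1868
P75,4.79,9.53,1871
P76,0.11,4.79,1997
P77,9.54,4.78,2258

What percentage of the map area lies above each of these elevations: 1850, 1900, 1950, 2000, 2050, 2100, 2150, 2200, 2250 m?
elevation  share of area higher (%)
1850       96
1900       90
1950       81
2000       63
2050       49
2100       38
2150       28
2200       18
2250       3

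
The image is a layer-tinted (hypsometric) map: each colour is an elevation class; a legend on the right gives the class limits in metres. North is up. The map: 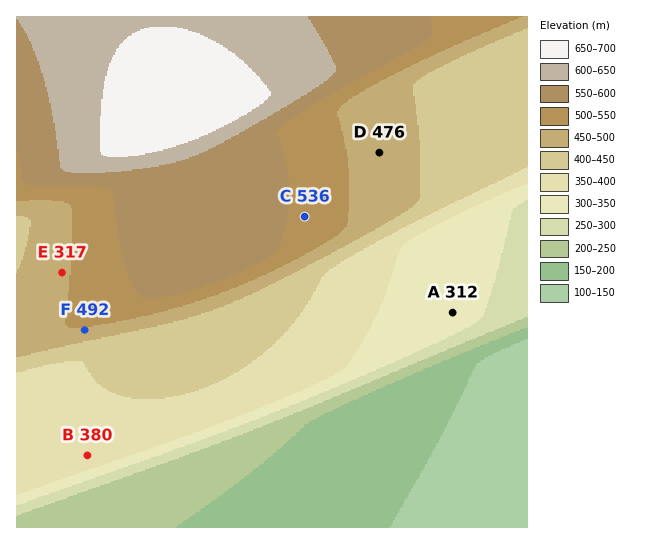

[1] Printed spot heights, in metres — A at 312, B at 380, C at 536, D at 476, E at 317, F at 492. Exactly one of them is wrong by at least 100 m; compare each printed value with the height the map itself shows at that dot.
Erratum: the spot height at E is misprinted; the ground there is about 492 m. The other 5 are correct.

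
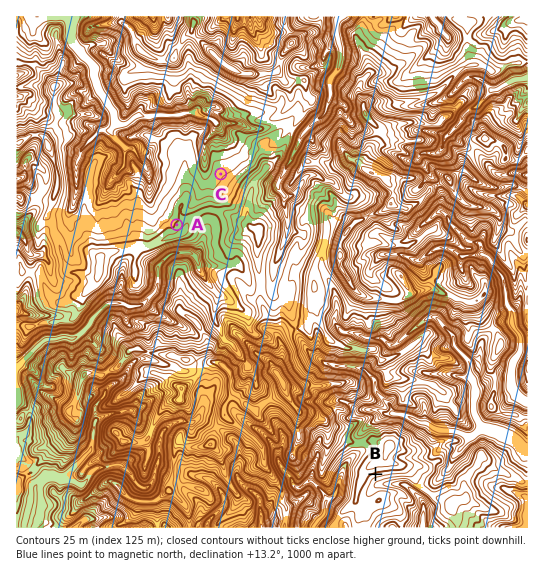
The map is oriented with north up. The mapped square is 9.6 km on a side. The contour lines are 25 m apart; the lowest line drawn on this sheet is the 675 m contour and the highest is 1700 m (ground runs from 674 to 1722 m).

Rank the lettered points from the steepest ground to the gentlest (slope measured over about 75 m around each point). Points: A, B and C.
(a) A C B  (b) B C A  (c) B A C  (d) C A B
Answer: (c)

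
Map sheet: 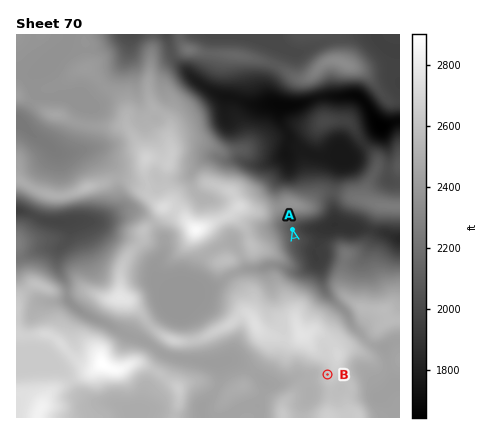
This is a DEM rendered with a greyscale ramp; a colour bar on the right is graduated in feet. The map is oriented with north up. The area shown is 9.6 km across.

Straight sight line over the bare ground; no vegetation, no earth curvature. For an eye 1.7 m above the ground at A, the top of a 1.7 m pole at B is hidden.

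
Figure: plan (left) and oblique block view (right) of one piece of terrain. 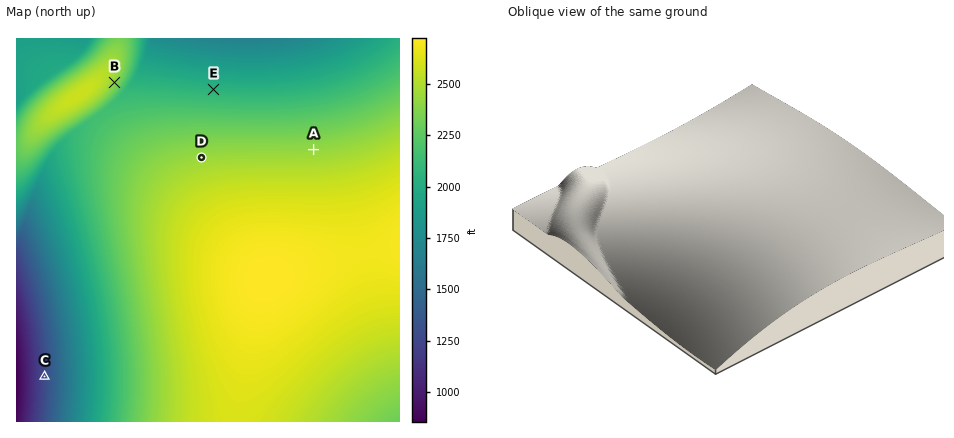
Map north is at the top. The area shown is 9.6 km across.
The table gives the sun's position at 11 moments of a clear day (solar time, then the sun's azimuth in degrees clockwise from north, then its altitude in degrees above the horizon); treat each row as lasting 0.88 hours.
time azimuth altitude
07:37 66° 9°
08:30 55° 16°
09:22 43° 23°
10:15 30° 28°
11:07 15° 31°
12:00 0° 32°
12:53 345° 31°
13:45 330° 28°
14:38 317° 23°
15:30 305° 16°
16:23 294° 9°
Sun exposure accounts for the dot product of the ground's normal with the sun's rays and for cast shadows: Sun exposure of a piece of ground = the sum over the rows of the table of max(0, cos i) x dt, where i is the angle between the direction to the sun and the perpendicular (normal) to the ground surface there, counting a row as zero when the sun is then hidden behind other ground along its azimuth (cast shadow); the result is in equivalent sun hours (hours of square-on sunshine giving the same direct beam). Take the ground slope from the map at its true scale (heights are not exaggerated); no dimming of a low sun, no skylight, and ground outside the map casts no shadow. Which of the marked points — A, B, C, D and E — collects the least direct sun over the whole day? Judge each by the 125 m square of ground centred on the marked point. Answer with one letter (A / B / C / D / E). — B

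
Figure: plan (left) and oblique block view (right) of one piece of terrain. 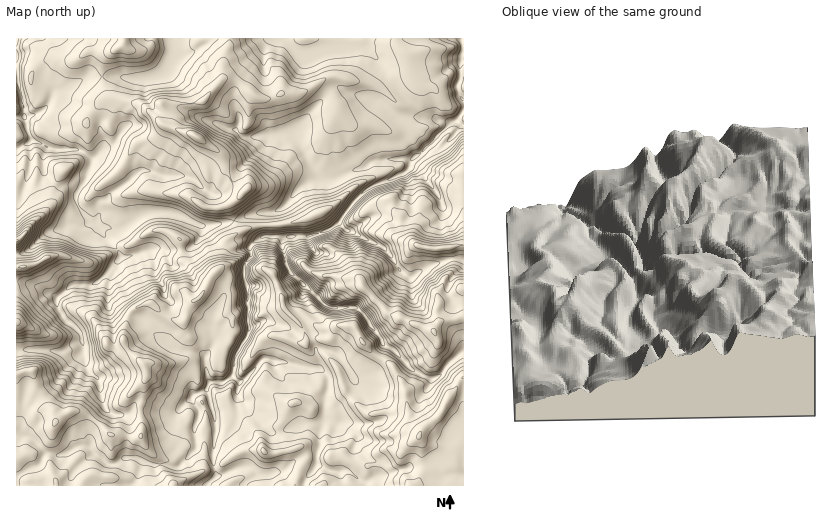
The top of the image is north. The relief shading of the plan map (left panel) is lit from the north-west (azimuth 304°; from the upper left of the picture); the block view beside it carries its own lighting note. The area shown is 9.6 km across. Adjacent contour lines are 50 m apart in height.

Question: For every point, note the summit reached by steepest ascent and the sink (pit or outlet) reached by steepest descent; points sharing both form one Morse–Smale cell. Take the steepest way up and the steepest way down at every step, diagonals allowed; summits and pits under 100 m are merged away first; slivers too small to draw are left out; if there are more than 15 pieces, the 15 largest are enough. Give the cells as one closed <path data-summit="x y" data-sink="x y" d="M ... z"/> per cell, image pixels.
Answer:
<path data-summit="419 436" data-sink="461 39" d="M463 38l-190 0-5 4-4 7-1 16 20 68 8 1 6 6 12 22 13 17-17 5-24 24-15 6 1 22-9 3-7 6 0 12-7 10 0 10 3 11-5 3-15 3-13 19-3 13 2 17-8 13 1 17 4 10-6 7-12 6 0 4 7 9 11-5 4 10 2 21-3 28 3 14-9 7 1 2 256-1 0-134-12 9-15 18-7 1-11-5-9-6-17-18-11-7-3-8-19-25-4-2-26 0-7-4-34-33-7-24 0-5 3-4 24-2 18-6 12-8 8 8 4 0 18-11 7-11 22-7 9-14-4-14 5-4 2-8 4-4 12 13 29 13 9-1z"/><path data-summit="196 137" data-sink="17 39" d="M229 38l-21 0-6 8-9 6-18 2-8 17-14 7-24 1-16-4-26 3-34 14 31 15 16 14 1 3 2-2 7 0 12 6-6 12-5 5-8 4-11 11-6 19-10 17 3 12 12 14 11 6 17 1 17-11 16-6 20 1 29 13 33-5-4-17 15-13-14-11-10-26-27-19-29-9 0-13-2-3 9-6 23-1 11-5 17-20 0-14 7-20z"/><path data-summit="55 422" data-sink="461 39" d="M82 341l-20 11-15-2-28 0-3 1 1 135 115 0 6-11 5-13 10 3 26 1 17-18-1-22 3-6 1-9-7-14-12 12-8 3-38-2-8 5-16-3-6-7-6-27-10-7-2-5z"/><path data-summit="434 331" data-sink="461 39" d="M339 222l-12 8-18 6-24 2-3 4 0 5 7 24 34 33 7 4 26 0 4 2 19 25 3 8 11 7 17 18 20 11 7-1 14-17 13-11 0-90-3-2-14 2-17 6-21 11-9-6-7-13-10-11-36-17z"/><path data-summit="196 137" data-sink="461 39" d="M272 38l-42 0-7 26 0 14-17 20-11 5-19 0-13 6 2 4 0 13 29 9 27 19 10 26 14 11-15 13 5 16 21-7 21-2 11-10 13-15 11-6 10-1-13-17-12-22-6-6-8-1-20-68 1-16z"/><path data-summit="144 365" data-sink="461 39" d="M131 314l-4 6-4 13 1 10-4 5-3 2-7-3-9-11-11 0-9 2 4 25 3 8 11 9 5 25 6 7 6 3 10 0 8-5 19 2 23-1 17-16 14-8 3-4-4-10-1-16-4-4-20-2-9-4-12-8-20-20z"/><path data-summit="419 436" data-sink="17 39" d="M19 57l-3 0 0 134 7-1 5-13 2-9-1-26 2-1 7 1 8 5-3 12 3 17 11 9 13 0 8 5 8-11 6-19 11-11 8-4 5-5 6-12-12-6-7 0-2 2-1-3-16-14-17-7-10-7-4 1-13-26-8-8z"/><path data-summit="442 247" data-sink="461 39" d="M414 157l-4 4-2 8-5 4 4 14-5 10-6 5-20 6-7 11-19 12 33 16 10 11 7 13 9 6 21-11 17-6 17-1 0-76-12-1-26-12z"/><path data-summit="55 422" data-sink="17 39" d="M234 221l-32 5-4 14-11 9-22 1-7-2-38 9-10 16-2 13 4 9 17 18 15-9 6-1 17 14 11 5 5 0 8-19 11-8 9-18 12-11 2-21 4-6 9-7z"/><path data-summit="123 46" data-sink="17 39" d="M172 38l-155 0-1 18 13 3 7 4 7 8 1 7 9 15 34-15 26-3 16 4 18 0 13-4 7-4 8-16z"/><path data-summit="55 422" data-sink="461 39" d="M266 212l-15 2-17 7 4 11-11 8-2 5-2 21-12 11-9 18-11 8-8 19-5 0-11-5-17-14-16 6-5 5 11 5 20 20 12 8 9 4 20 2 3 3 9-13-2-10 1-13 12-24 3-2 15-3 5-3-3-11 0-10 7-10 0-12 7-6 9-3z"/><path data-summit="24 266" data-sink="17 39" d="M94 222l-12 4-13-2-6 4-16 5-18 16-12 5-1 27 16 3 24 13 18-13 16 1 8-3 23-25-2-6z"/><path data-summit="17 240" data-sink="17 39" d="M34 141l-5 1 1 26-6 20-2 3-6 2 1 61 12-5 20-17 14-4 6-4 13 2 9-4-14-19-1-7 3-6-9-5-13 0-11-9-3-11 3-18z"/><path data-summit="144 365" data-sink="17 39" d="M111 269l-17 15-20 0-6 4-11 10 0 8 6 11 17 16 2 5 19-2 9 11 7 3 7-7-1-10 6-19-10-9-10-14-1-6z"/><path data-summit="419 436" data-sink="17 39" d="M165 212l-22 2-24 15-20-1 20 23 3 6 36-9 7 2 14 0 13-3 10-14 0-7-20-10z"/>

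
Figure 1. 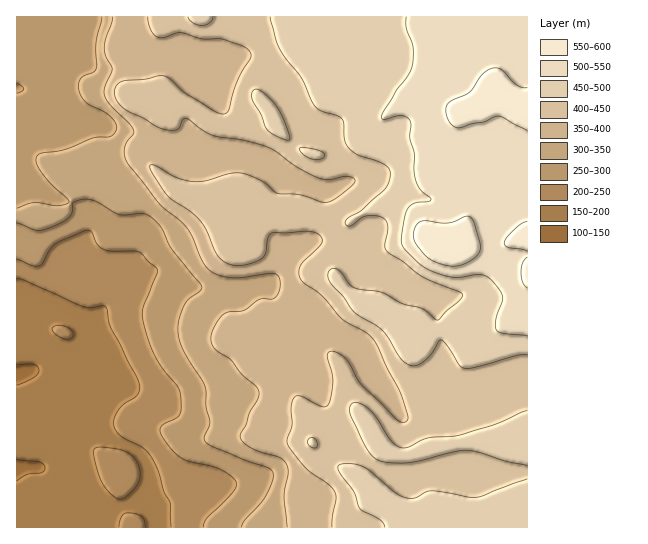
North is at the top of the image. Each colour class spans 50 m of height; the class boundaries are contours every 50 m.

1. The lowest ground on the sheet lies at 150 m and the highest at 590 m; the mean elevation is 380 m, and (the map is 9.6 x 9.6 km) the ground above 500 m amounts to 11.5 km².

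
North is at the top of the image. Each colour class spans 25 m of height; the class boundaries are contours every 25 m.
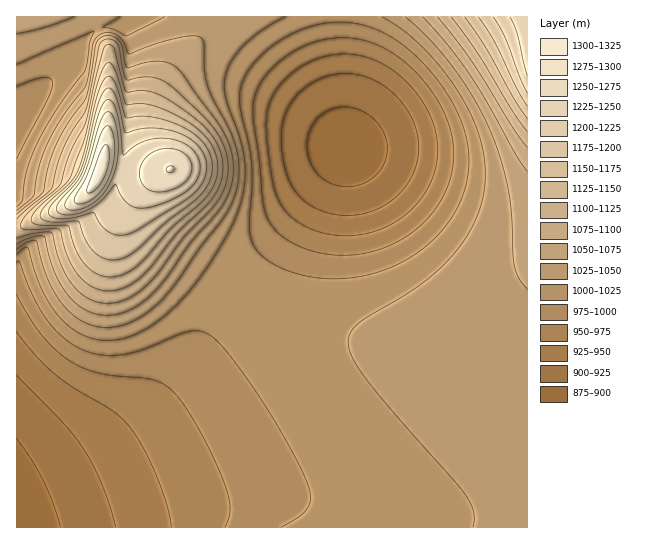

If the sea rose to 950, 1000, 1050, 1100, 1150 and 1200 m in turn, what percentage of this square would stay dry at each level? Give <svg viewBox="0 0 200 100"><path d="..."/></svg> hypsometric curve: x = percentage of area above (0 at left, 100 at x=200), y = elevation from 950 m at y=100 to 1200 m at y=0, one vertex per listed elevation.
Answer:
<svg viewBox="0 0 200 100"><path d="M167 100l-42-20-82-20-15-20-10-20-8-20"/></svg>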